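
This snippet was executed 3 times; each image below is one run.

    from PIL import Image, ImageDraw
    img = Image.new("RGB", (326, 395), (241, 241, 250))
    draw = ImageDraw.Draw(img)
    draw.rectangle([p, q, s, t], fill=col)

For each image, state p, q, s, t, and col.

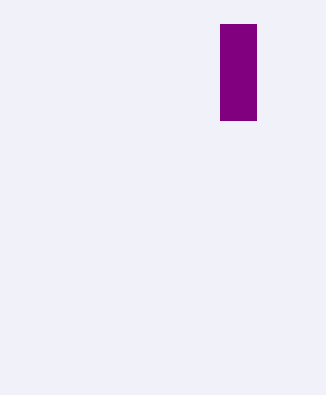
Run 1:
p = 220; q = 24; s = 256; t = 120; col = 'purple'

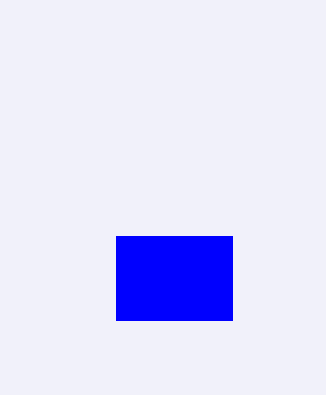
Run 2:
p = 116; q = 236; s = 232; t = 320; col = 'blue'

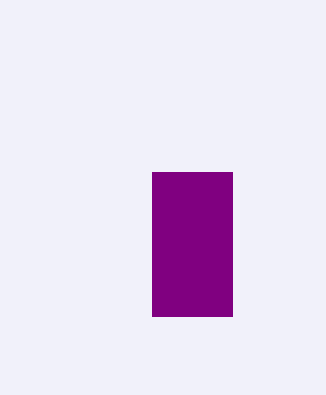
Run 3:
p = 152, q = 172, s = 232, t = 316, col = 'purple'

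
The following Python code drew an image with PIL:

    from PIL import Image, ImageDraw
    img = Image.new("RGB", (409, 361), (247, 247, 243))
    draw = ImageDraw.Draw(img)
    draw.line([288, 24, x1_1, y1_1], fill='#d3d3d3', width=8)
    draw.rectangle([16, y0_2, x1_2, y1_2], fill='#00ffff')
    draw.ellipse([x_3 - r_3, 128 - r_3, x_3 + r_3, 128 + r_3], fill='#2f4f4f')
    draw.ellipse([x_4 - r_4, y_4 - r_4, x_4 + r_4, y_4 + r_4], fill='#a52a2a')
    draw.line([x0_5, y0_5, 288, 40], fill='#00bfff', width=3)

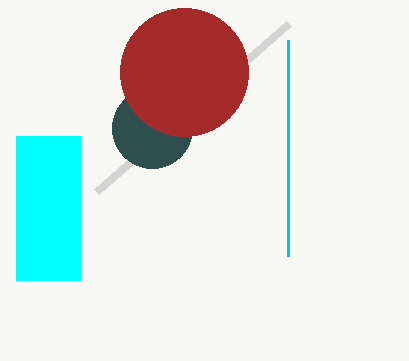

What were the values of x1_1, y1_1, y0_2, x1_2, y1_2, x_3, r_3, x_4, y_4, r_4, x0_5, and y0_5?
x1_1 = 96, y1_1 = 192, y0_2 = 136, x1_2 = 80, y1_2 = 280, x_3 = 152, r_3 = 40, x_4 = 184, y_4 = 72, r_4 = 64, x0_5 = 288, y0_5 = 256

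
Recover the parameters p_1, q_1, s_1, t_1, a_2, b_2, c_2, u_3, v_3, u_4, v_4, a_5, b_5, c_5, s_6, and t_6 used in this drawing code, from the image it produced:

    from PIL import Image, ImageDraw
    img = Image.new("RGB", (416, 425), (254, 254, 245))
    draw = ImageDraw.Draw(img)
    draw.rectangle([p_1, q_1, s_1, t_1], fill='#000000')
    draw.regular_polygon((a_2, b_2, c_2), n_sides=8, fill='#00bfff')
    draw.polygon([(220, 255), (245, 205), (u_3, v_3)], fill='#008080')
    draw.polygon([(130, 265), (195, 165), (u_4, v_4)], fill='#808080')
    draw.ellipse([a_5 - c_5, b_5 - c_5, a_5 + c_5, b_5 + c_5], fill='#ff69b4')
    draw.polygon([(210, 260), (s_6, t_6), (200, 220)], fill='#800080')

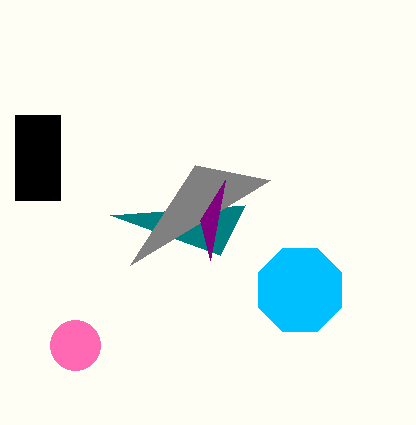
p_1 = 15, q_1 = 115, s_1 = 60, t_1 = 200, a_2 = 300, b_2 = 290, c_2 = 45, u_3 = 110, v_3 = 215, u_4 = 270, v_4 = 180, a_5 = 75, b_5 = 345, c_5 = 25, s_6 = 225, t_6 = 180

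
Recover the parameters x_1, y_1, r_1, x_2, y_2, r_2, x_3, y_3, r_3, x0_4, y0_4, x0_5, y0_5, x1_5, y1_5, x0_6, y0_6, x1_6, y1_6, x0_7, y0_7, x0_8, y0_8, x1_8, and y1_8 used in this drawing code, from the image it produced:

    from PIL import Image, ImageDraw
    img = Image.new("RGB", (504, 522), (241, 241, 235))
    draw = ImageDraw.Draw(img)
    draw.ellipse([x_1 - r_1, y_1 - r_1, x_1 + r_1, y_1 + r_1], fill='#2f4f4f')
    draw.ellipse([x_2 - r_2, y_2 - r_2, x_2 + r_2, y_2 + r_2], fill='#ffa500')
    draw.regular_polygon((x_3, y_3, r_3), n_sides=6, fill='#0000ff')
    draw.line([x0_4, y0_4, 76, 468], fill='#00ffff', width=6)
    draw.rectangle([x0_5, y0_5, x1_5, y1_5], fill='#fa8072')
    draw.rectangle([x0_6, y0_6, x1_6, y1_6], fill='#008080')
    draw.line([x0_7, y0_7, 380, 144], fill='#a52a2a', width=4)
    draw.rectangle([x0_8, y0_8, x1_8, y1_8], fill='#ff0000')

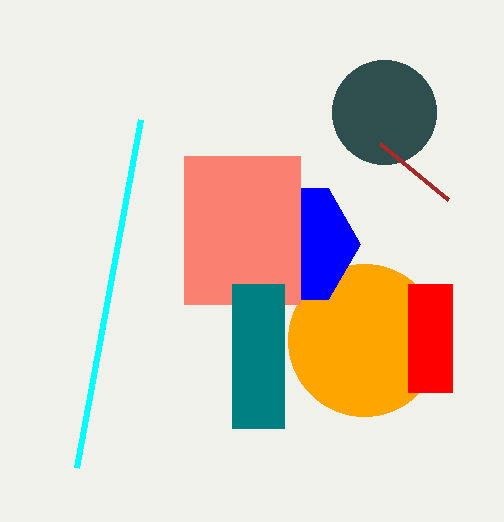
x_1 = 384; y_1 = 112; r_1 = 52; x_2 = 364; y_2 = 340; r_2 = 76; x_3 = 296; y_3 = 244; r_3 = 64; x0_4 = 140; y0_4 = 120; x0_5 = 184; y0_5 = 156; x1_5 = 300; y1_5 = 304; x0_6 = 232; y0_6 = 284; x1_6 = 284; y1_6 = 428; x0_7 = 448; y0_7 = 200; x0_8 = 408; y0_8 = 284; x1_8 = 452; y1_8 = 392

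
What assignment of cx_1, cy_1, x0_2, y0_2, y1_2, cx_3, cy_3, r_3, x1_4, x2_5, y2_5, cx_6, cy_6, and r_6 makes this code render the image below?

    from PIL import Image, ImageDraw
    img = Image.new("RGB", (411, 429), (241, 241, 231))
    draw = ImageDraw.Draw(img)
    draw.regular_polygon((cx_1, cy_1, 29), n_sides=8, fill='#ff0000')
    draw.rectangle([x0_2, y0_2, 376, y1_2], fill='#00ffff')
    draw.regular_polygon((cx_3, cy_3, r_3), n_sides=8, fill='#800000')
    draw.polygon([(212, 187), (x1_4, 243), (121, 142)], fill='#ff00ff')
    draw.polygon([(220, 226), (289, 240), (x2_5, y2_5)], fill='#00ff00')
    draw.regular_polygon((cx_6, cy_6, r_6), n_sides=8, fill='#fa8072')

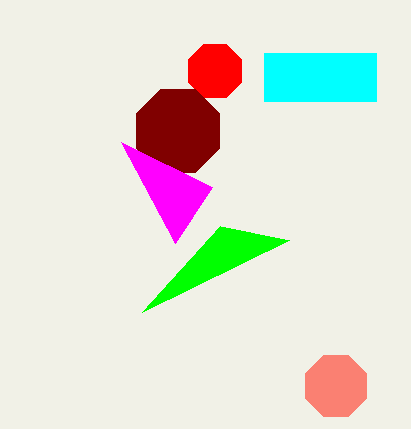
cx_1 = 215; cy_1 = 71; x0_2 = 264; y0_2 = 53; y1_2 = 101; cx_3 = 178; cy_3 = 131; r_3 = 45; x1_4 = 175; x2_5 = 142; y2_5 = 312; cx_6 = 336; cy_6 = 386; r_6 = 33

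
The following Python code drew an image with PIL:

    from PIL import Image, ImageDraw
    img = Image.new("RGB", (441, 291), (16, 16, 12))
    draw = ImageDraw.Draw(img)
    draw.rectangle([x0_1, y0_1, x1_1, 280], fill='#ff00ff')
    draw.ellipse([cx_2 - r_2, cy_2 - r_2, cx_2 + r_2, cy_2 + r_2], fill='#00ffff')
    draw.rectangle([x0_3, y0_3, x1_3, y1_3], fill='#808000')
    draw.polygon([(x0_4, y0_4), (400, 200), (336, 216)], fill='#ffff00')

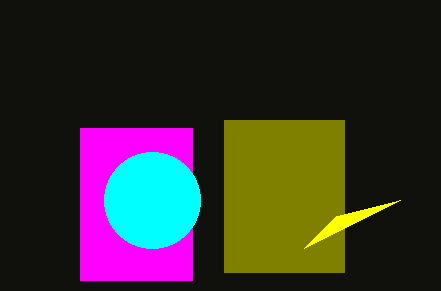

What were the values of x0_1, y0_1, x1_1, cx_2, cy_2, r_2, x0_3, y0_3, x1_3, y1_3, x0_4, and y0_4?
x0_1 = 80
y0_1 = 128
x1_1 = 192
cx_2 = 152
cy_2 = 200
r_2 = 48
x0_3 = 224
y0_3 = 120
x1_3 = 344
y1_3 = 272
x0_4 = 304
y0_4 = 248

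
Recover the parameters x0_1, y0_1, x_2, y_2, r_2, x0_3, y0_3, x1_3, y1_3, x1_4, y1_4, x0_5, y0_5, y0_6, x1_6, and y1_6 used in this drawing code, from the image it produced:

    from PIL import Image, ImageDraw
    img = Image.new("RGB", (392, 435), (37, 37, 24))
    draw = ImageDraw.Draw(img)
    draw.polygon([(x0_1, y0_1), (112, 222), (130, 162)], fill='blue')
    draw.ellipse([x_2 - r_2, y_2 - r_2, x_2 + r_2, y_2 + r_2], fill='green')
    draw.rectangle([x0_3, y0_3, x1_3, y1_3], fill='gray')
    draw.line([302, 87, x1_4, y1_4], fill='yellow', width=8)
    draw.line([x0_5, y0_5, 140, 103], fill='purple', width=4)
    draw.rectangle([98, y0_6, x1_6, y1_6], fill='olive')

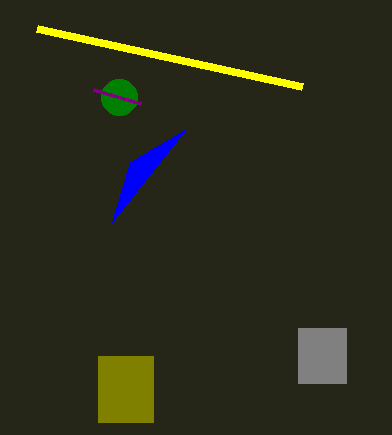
x0_1 = 186; y0_1 = 129; x_2 = 119; y_2 = 97; r_2 = 18; x0_3 = 298; y0_3 = 328; x1_3 = 346; y1_3 = 383; x1_4 = 37; y1_4 = 29; x0_5 = 93; y0_5 = 89; y0_6 = 356; x1_6 = 153; y1_6 = 422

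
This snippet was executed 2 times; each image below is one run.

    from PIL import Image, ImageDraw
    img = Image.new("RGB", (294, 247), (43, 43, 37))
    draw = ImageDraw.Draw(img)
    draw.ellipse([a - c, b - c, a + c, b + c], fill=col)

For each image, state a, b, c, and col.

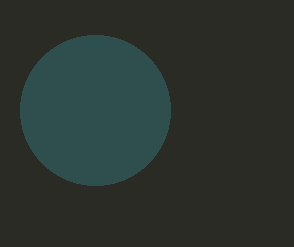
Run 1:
a = 95
b = 110
c = 75
col = 'darkslategray'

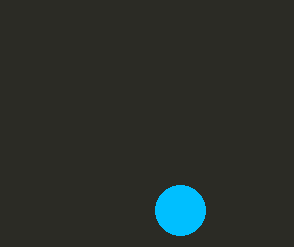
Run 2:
a = 180, b = 210, c = 25, col = 'deepskyblue'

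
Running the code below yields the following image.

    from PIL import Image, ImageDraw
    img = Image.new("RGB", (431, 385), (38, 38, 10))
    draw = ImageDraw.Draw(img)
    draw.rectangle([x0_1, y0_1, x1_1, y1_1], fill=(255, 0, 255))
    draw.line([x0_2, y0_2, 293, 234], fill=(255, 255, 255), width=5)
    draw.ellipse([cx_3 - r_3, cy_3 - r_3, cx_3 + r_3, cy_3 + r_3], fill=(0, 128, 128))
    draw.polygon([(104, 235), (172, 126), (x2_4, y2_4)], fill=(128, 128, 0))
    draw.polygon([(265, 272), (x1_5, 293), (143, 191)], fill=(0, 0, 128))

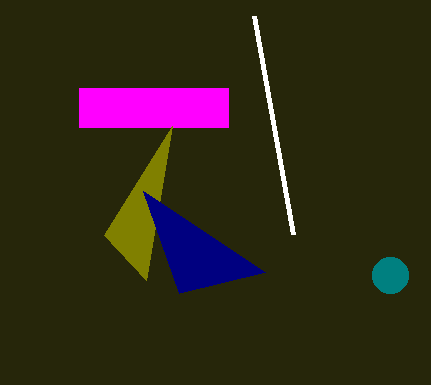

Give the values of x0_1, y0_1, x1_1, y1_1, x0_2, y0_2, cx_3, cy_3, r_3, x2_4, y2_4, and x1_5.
x0_1 = 79, y0_1 = 88, x1_1 = 228, y1_1 = 127, x0_2 = 254, y0_2 = 16, cx_3 = 390, cy_3 = 275, r_3 = 18, x2_4 = 146, y2_4 = 280, x1_5 = 179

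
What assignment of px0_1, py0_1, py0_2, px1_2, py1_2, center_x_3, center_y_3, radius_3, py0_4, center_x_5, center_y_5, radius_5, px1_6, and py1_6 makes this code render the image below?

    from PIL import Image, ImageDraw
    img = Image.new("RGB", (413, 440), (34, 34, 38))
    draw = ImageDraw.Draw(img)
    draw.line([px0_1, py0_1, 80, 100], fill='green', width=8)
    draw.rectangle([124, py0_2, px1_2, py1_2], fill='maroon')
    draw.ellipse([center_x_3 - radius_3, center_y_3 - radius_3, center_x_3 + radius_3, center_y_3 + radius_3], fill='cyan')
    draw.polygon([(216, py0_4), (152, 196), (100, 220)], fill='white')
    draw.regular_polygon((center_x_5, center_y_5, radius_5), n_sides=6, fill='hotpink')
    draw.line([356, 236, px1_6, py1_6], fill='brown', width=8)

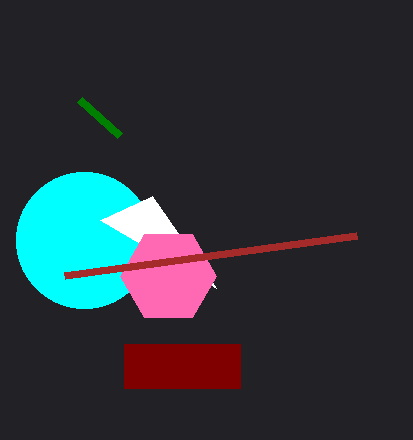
px0_1 = 120
py0_1 = 136
py0_2 = 344
px1_2 = 240
py1_2 = 388
center_x_3 = 84
center_y_3 = 240
radius_3 = 68
py0_4 = 288
center_x_5 = 168
center_y_5 = 276
radius_5 = 48
px1_6 = 64
py1_6 = 276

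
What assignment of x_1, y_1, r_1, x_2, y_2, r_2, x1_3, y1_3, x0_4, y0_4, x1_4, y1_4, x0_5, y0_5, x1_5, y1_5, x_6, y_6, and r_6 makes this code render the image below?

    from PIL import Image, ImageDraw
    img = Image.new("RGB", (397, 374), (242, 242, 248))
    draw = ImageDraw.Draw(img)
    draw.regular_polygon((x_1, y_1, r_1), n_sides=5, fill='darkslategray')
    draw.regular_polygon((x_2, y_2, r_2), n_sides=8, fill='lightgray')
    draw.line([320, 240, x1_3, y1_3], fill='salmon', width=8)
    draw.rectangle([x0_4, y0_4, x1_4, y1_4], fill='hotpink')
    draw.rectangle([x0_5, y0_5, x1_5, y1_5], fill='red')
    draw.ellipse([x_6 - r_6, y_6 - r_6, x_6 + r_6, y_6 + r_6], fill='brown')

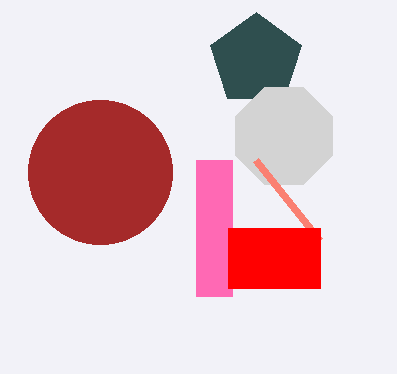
x_1 = 256, y_1 = 60, r_1 = 48, x_2 = 284, y_2 = 136, r_2 = 52, x1_3 = 256, y1_3 = 160, x0_4 = 196, y0_4 = 160, x1_4 = 232, y1_4 = 296, x0_5 = 228, y0_5 = 228, x1_5 = 320, y1_5 = 288, x_6 = 100, y_6 = 172, r_6 = 72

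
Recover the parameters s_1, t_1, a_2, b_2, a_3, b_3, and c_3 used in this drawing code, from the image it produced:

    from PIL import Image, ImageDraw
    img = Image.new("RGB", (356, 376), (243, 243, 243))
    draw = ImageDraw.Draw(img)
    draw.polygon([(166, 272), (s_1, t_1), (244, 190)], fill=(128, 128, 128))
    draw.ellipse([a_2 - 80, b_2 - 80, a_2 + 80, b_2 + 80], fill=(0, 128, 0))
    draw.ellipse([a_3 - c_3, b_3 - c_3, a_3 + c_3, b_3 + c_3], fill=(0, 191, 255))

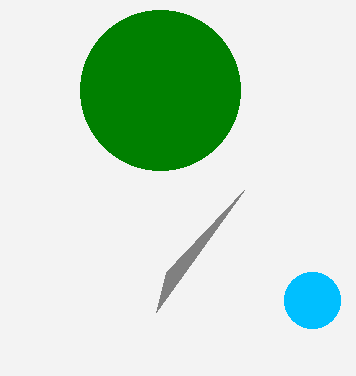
s_1 = 156, t_1 = 312, a_2 = 160, b_2 = 90, a_3 = 312, b_3 = 300, c_3 = 28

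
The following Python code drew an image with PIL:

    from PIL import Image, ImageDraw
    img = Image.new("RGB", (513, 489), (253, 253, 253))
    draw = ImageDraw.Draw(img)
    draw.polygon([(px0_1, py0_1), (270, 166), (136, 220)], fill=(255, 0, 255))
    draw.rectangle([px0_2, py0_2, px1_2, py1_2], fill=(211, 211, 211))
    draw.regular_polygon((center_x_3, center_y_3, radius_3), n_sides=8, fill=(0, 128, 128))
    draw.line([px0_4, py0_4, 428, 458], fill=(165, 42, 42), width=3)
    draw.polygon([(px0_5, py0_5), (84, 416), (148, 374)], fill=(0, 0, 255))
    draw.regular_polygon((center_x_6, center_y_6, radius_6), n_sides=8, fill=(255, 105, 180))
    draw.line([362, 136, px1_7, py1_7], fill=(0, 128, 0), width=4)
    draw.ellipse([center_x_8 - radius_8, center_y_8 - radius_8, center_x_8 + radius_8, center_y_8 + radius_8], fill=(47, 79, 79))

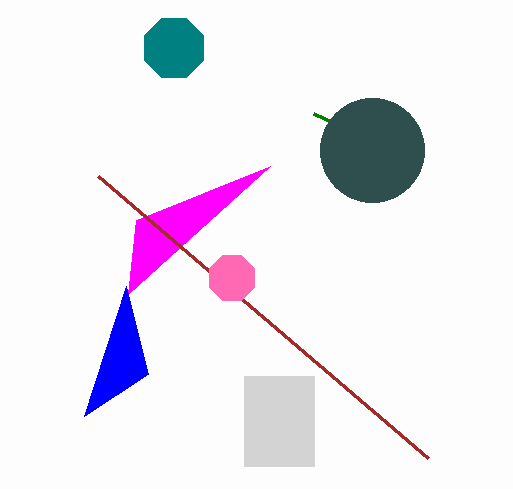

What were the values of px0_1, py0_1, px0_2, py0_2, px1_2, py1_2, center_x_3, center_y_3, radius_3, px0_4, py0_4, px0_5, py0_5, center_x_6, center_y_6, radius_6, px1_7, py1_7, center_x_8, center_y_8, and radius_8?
px0_1 = 128, py0_1 = 294, px0_2 = 244, py0_2 = 376, px1_2 = 314, py1_2 = 466, center_x_3 = 174, center_y_3 = 48, radius_3 = 32, px0_4 = 98, py0_4 = 176, px0_5 = 126, py0_5 = 286, center_x_6 = 232, center_y_6 = 278, radius_6 = 24, px1_7 = 314, py1_7 = 114, center_x_8 = 372, center_y_8 = 150, radius_8 = 52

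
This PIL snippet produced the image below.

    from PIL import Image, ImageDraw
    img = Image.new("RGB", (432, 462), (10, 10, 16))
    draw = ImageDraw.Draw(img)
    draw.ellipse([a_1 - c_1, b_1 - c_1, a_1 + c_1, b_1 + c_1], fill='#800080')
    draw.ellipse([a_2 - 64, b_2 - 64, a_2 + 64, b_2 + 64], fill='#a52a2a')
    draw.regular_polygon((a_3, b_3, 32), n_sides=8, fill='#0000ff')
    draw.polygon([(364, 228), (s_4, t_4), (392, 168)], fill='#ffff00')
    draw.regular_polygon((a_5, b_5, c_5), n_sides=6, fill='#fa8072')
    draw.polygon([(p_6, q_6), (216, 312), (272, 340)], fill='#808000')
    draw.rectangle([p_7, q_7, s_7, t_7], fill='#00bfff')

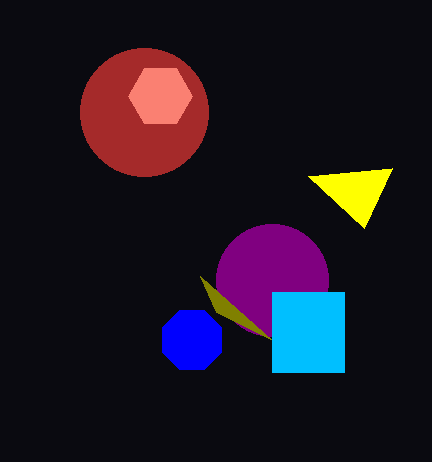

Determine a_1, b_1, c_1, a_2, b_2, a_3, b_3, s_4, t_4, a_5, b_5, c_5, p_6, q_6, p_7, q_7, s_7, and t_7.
a_1 = 272, b_1 = 280, c_1 = 56, a_2 = 144, b_2 = 112, a_3 = 192, b_3 = 340, s_4 = 308, t_4 = 176, a_5 = 160, b_5 = 96, c_5 = 32, p_6 = 200, q_6 = 276, p_7 = 272, q_7 = 292, s_7 = 344, t_7 = 372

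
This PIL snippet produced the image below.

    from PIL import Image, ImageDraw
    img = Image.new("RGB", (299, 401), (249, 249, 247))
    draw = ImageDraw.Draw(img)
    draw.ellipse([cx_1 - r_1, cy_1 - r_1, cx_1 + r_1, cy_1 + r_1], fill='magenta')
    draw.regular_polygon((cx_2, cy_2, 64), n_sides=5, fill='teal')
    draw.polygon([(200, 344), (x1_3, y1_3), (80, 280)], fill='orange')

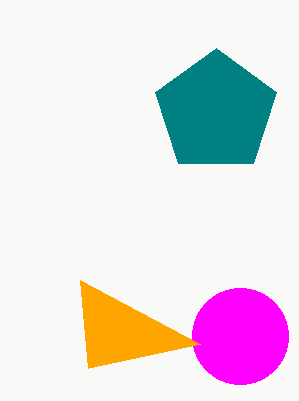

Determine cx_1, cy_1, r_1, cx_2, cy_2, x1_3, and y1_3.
cx_1 = 240
cy_1 = 336
r_1 = 48
cx_2 = 216
cy_2 = 112
x1_3 = 88
y1_3 = 368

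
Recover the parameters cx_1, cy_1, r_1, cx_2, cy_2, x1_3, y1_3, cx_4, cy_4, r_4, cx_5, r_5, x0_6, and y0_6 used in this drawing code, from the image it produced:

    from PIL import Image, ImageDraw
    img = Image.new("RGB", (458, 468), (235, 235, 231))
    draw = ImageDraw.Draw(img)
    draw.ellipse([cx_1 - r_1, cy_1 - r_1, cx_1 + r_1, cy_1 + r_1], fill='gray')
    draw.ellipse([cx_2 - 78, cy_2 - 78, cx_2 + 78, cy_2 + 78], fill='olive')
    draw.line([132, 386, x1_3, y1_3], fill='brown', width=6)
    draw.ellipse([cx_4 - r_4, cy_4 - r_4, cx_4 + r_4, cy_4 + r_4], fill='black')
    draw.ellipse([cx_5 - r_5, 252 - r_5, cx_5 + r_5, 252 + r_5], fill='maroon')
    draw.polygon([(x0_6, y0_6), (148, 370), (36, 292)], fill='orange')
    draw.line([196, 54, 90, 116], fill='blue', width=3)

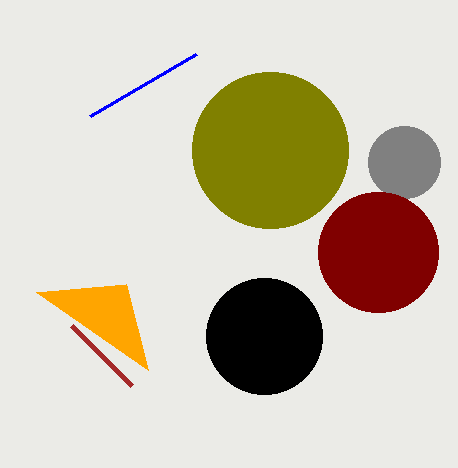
cx_1 = 404; cy_1 = 162; r_1 = 36; cx_2 = 270; cy_2 = 150; x1_3 = 72; y1_3 = 326; cx_4 = 264; cy_4 = 336; r_4 = 58; cx_5 = 378; r_5 = 60; x0_6 = 126; y0_6 = 284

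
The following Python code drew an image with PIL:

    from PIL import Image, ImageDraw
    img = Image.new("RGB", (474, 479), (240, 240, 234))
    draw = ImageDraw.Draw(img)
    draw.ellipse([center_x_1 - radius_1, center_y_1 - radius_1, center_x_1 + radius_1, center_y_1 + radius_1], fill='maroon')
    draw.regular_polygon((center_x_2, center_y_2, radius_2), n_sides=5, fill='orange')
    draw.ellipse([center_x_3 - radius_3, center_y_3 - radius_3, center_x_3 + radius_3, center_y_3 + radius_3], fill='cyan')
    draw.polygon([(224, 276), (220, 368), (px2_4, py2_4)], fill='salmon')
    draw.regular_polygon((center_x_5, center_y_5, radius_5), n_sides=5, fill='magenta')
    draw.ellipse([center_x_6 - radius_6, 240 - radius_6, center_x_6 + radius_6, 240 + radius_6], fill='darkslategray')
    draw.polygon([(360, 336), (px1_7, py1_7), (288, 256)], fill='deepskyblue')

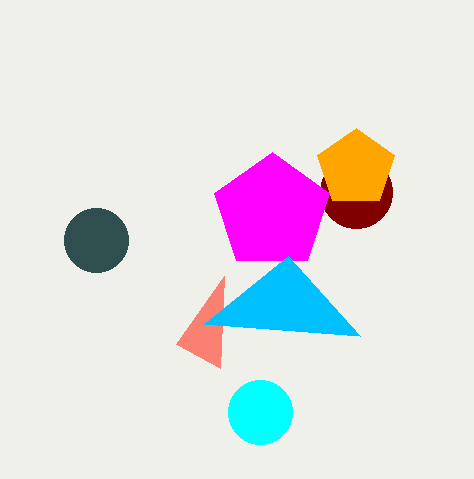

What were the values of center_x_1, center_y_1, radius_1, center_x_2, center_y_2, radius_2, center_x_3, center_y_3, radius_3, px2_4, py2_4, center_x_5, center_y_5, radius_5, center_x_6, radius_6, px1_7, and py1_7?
center_x_1 = 356
center_y_1 = 192
radius_1 = 36
center_x_2 = 356
center_y_2 = 168
radius_2 = 40
center_x_3 = 260
center_y_3 = 412
radius_3 = 32
px2_4 = 176
py2_4 = 344
center_x_5 = 272
center_y_5 = 212
radius_5 = 60
center_x_6 = 96
radius_6 = 32
px1_7 = 204
py1_7 = 324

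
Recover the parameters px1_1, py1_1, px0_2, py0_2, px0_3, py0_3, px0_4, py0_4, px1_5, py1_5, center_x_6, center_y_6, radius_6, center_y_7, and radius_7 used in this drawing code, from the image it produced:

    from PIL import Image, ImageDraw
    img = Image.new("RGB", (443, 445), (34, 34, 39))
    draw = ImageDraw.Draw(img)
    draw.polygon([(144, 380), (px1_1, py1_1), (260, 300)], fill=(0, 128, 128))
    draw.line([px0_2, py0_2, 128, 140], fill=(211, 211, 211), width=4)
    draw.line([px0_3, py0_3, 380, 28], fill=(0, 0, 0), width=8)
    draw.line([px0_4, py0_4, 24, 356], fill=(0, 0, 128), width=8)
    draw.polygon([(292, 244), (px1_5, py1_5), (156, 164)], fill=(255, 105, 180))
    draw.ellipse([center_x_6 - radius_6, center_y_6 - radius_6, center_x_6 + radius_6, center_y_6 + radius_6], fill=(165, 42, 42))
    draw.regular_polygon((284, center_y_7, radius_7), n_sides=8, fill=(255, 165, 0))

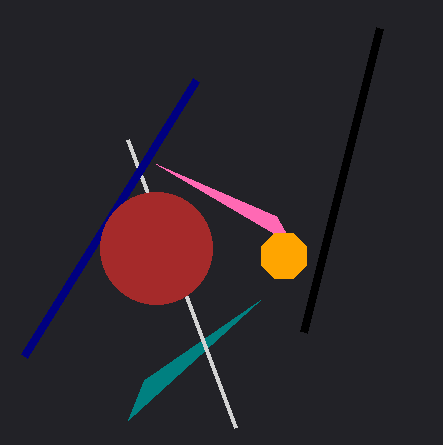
px1_1 = 128
py1_1 = 420
px0_2 = 236
py0_2 = 428
px0_3 = 304
py0_3 = 332
px0_4 = 196
py0_4 = 80
px1_5 = 276
py1_5 = 216
center_x_6 = 156
center_y_6 = 248
radius_6 = 56
center_y_7 = 256
radius_7 = 24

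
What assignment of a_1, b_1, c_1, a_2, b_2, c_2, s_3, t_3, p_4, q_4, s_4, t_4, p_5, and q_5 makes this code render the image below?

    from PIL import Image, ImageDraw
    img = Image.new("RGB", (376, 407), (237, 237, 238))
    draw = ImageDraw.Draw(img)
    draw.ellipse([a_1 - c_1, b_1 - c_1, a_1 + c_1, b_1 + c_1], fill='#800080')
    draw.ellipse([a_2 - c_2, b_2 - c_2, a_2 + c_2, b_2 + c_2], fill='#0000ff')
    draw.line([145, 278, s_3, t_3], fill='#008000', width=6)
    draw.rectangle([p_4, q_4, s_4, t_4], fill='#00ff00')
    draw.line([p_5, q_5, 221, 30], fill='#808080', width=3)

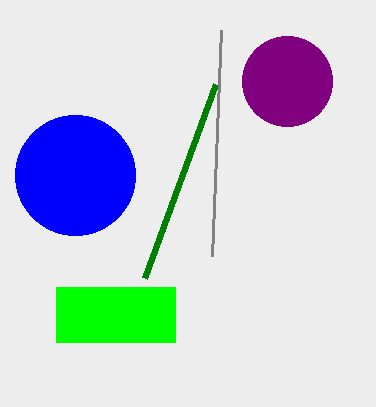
a_1 = 287, b_1 = 81, c_1 = 45, a_2 = 75, b_2 = 175, c_2 = 60, s_3 = 216, t_3 = 84, p_4 = 56, q_4 = 287, s_4 = 175, t_4 = 342, p_5 = 212, q_5 = 256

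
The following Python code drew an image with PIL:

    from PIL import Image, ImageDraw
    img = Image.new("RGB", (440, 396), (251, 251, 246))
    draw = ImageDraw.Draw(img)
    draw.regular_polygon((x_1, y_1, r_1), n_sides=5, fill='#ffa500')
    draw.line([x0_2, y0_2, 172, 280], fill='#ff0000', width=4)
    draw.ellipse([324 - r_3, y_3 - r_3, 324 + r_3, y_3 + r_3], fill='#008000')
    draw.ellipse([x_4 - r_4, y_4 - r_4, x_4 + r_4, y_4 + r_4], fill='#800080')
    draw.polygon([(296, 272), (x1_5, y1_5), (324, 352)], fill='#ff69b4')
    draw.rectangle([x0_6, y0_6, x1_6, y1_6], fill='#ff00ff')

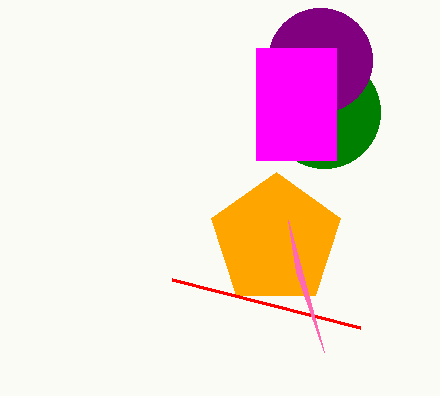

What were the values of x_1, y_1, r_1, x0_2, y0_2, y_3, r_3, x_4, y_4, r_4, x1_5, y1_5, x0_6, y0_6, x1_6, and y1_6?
x_1 = 276, y_1 = 240, r_1 = 68, x0_2 = 360, y0_2 = 328, y_3 = 112, r_3 = 56, x_4 = 320, y_4 = 60, r_4 = 52, x1_5 = 288, y1_5 = 220, x0_6 = 256, y0_6 = 48, x1_6 = 336, y1_6 = 160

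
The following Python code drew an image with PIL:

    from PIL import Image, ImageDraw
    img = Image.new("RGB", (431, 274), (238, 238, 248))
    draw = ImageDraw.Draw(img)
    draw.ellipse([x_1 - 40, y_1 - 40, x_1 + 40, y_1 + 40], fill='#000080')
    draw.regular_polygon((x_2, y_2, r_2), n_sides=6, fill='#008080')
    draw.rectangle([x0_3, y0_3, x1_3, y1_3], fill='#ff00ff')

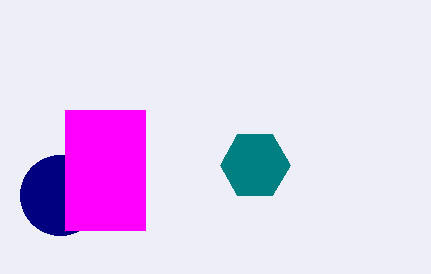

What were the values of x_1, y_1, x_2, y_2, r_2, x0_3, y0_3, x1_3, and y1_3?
x_1 = 60; y_1 = 195; x_2 = 255; y_2 = 165; r_2 = 35; x0_3 = 65; y0_3 = 110; x1_3 = 145; y1_3 = 230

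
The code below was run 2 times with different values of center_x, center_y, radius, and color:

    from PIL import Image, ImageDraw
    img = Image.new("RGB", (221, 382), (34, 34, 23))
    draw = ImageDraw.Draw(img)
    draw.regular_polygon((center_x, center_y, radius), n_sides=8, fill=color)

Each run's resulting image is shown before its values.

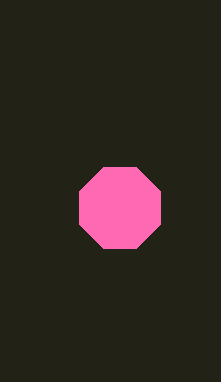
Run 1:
center_x = 120; center_y = 208; radius = 44; color = 'hotpink'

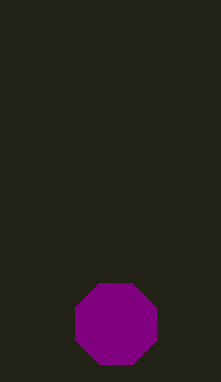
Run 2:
center_x = 116, center_y = 324, radius = 44, color = 'purple'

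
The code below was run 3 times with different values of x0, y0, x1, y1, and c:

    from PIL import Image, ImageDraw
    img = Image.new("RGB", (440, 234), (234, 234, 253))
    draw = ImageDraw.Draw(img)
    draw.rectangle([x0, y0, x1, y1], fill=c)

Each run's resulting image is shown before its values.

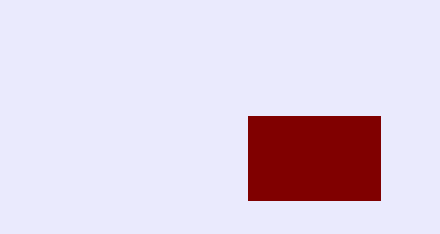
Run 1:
x0 = 248; y0 = 116; x1 = 380; y1 = 200; c = 'maroon'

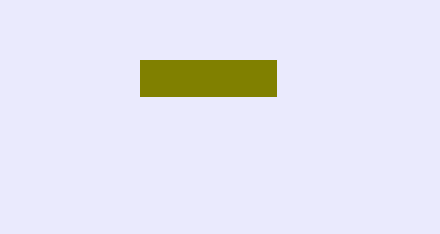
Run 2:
x0 = 140
y0 = 60
x1 = 276
y1 = 96
c = 'olive'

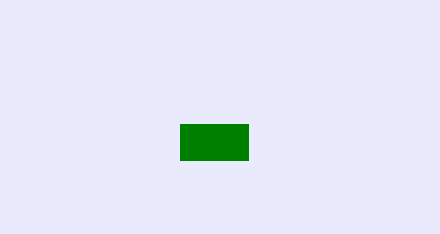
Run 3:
x0 = 180, y0 = 124, x1 = 248, y1 = 160, c = 'green'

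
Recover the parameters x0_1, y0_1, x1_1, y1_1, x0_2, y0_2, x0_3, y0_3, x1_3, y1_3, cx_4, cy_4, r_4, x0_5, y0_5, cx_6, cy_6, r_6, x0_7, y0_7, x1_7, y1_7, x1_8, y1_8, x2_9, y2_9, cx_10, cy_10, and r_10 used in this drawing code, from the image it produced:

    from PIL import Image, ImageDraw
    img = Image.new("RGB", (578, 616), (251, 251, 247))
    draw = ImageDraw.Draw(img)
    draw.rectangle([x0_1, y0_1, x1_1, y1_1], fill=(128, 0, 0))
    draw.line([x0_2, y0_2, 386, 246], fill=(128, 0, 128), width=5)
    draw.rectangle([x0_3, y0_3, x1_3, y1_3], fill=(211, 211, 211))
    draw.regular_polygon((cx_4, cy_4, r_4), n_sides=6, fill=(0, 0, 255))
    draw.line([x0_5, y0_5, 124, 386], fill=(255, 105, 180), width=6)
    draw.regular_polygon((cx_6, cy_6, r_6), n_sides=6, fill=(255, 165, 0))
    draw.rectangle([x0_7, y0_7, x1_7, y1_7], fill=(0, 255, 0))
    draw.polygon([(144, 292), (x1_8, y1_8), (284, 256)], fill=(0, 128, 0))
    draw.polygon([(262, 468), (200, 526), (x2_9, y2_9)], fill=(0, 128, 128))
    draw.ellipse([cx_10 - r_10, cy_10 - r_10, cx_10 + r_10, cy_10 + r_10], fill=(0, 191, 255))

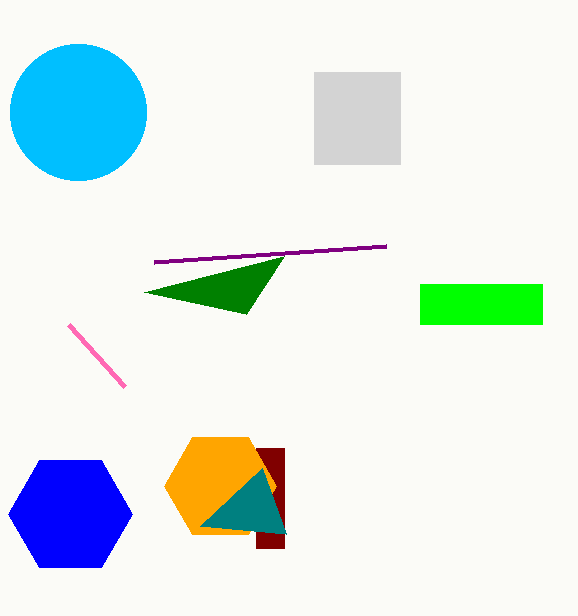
x0_1 = 256, y0_1 = 448, x1_1 = 284, y1_1 = 548, x0_2 = 154, y0_2 = 262, x0_3 = 314, y0_3 = 72, x1_3 = 400, y1_3 = 164, cx_4 = 70, cy_4 = 514, r_4 = 62, x0_5 = 68, y0_5 = 324, cx_6 = 220, cy_6 = 486, r_6 = 56, x0_7 = 420, y0_7 = 284, x1_7 = 542, y1_7 = 324, x1_8 = 246, y1_8 = 314, x2_9 = 286, y2_9 = 534, cx_10 = 78, cy_10 = 112, r_10 = 68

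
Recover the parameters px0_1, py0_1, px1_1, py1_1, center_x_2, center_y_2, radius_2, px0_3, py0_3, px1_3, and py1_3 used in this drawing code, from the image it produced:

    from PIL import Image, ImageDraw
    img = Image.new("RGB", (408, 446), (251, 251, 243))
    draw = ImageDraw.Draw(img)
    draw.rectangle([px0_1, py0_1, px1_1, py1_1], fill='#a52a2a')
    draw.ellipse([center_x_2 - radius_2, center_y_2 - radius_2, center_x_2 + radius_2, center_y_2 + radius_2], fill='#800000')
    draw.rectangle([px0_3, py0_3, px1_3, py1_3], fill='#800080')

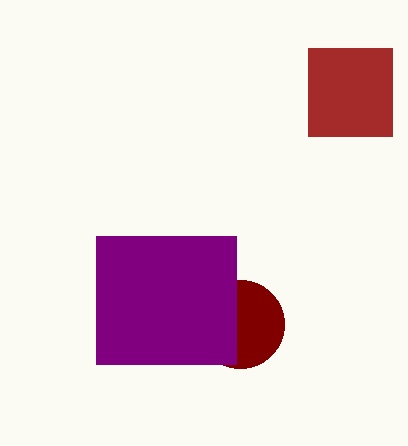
px0_1 = 308
py0_1 = 48
px1_1 = 392
py1_1 = 136
center_x_2 = 240
center_y_2 = 324
radius_2 = 44
px0_3 = 96
py0_3 = 236
px1_3 = 236
py1_3 = 364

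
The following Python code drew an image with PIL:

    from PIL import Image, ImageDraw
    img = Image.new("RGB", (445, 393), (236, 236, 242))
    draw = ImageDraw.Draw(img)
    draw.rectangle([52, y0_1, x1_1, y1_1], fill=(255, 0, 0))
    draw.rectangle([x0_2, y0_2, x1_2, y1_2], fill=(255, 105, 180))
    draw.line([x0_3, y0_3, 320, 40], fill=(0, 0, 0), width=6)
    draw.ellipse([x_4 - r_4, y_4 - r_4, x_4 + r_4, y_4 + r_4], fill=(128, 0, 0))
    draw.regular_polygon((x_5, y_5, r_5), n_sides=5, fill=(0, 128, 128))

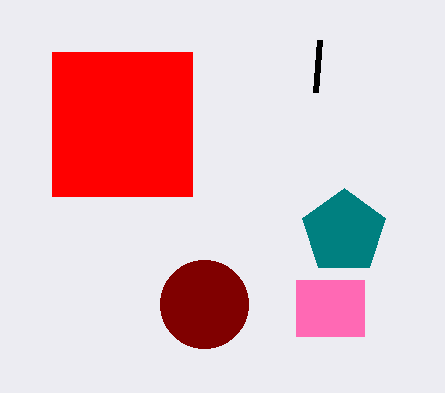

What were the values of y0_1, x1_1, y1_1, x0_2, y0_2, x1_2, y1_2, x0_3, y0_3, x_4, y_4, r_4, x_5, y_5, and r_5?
y0_1 = 52; x1_1 = 192; y1_1 = 196; x0_2 = 296; y0_2 = 280; x1_2 = 364; y1_2 = 336; x0_3 = 316; y0_3 = 92; x_4 = 204; y_4 = 304; r_4 = 44; x_5 = 344; y_5 = 232; r_5 = 44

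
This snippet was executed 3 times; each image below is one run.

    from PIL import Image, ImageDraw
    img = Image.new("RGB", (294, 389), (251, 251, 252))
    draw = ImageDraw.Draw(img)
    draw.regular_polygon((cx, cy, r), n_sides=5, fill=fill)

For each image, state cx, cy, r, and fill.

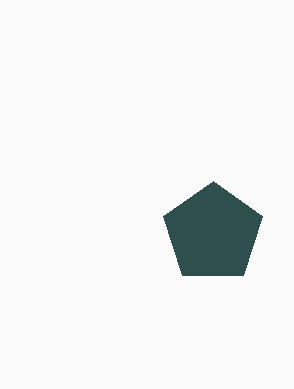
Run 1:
cx = 213; cy = 233; r = 52; fill = 'darkslategray'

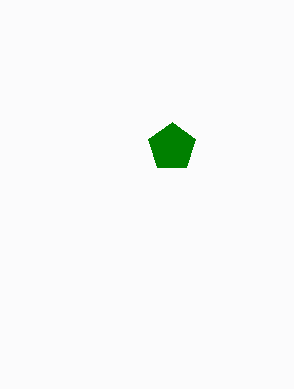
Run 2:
cx = 172, cy = 147, r = 25, fill = 'green'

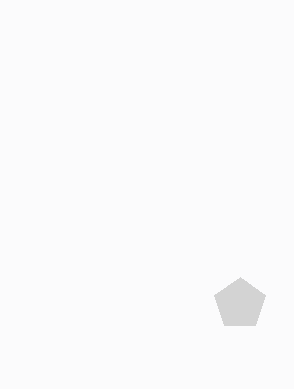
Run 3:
cx = 240
cy = 304
r = 27
fill = 'lightgray'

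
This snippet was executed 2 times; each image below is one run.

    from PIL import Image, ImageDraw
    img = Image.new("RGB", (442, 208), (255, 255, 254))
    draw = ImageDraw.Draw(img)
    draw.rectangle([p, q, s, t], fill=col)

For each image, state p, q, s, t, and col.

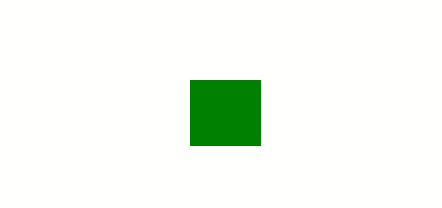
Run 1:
p = 190; q = 80; s = 260; t = 145; col = 'green'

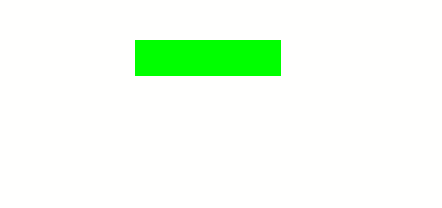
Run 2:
p = 135
q = 40
s = 280
t = 75
col = 'lime'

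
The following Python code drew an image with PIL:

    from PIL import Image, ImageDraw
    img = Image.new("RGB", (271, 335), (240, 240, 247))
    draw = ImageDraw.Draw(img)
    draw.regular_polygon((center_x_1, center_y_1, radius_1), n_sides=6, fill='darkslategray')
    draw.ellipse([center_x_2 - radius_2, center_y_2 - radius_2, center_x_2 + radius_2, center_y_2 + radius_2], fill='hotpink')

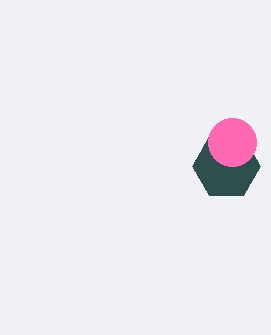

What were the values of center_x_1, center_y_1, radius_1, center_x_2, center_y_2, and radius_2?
center_x_1 = 226; center_y_1 = 166; radius_1 = 34; center_x_2 = 232; center_y_2 = 142; radius_2 = 24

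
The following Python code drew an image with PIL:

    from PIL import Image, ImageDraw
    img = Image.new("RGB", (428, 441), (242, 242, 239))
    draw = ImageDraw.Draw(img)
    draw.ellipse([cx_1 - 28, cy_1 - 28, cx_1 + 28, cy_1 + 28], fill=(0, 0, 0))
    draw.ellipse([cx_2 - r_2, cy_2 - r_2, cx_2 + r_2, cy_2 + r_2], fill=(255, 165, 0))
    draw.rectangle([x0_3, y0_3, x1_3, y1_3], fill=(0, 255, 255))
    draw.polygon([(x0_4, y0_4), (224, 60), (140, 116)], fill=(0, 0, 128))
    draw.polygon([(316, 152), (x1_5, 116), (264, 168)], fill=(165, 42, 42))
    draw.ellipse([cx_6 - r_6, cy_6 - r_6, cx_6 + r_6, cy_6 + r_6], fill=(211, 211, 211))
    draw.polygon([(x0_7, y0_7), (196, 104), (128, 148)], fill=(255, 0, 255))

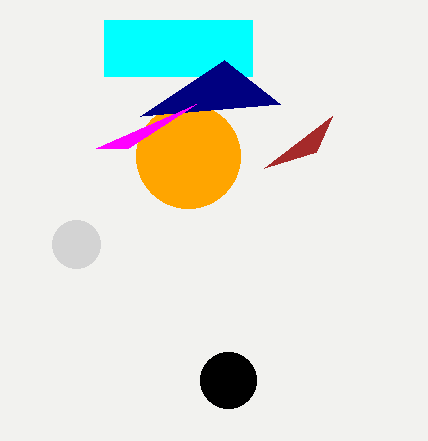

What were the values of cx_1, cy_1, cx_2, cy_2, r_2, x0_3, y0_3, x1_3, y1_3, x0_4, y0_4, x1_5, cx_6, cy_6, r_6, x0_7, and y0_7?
cx_1 = 228, cy_1 = 380, cx_2 = 188, cy_2 = 156, r_2 = 52, x0_3 = 104, y0_3 = 20, x1_3 = 252, y1_3 = 76, x0_4 = 280, y0_4 = 104, x1_5 = 332, cx_6 = 76, cy_6 = 244, r_6 = 24, x0_7 = 96, y0_7 = 148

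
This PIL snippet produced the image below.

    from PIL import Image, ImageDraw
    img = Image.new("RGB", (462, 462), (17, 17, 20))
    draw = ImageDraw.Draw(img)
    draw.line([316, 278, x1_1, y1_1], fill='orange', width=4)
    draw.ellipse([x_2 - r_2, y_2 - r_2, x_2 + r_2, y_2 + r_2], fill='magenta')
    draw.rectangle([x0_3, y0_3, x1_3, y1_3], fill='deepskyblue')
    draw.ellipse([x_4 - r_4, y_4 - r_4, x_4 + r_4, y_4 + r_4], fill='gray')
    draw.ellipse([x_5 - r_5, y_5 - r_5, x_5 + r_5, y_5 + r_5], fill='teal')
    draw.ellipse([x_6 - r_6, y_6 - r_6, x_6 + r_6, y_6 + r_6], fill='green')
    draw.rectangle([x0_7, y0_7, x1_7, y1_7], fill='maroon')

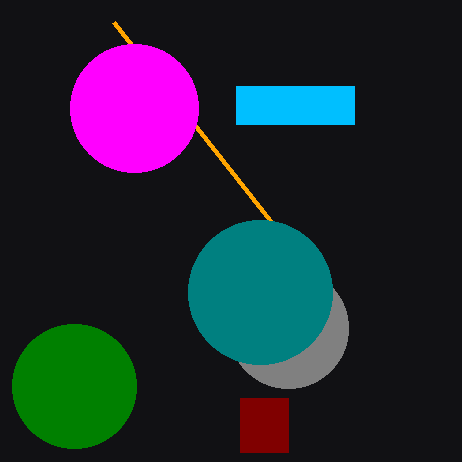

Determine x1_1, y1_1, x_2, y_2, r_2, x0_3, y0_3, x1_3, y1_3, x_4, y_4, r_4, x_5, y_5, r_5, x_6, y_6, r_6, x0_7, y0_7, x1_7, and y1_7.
x1_1 = 114; y1_1 = 22; x_2 = 134; y_2 = 108; r_2 = 64; x0_3 = 236; y0_3 = 86; x1_3 = 354; y1_3 = 124; x_4 = 288; y_4 = 328; r_4 = 60; x_5 = 260; y_5 = 292; r_5 = 72; x_6 = 74; y_6 = 386; r_6 = 62; x0_7 = 240; y0_7 = 398; x1_7 = 288; y1_7 = 452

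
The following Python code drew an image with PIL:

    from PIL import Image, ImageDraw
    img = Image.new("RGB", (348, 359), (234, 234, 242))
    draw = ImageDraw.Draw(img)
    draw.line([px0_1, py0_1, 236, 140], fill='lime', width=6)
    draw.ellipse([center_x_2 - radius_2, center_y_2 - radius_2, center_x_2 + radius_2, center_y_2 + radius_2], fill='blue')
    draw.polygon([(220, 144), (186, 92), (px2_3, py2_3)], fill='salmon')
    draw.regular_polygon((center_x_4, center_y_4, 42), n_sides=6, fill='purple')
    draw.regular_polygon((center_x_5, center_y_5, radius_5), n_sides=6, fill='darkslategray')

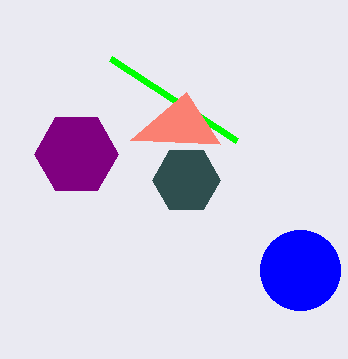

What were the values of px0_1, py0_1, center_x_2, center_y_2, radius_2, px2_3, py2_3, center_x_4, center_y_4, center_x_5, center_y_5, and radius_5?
px0_1 = 110; py0_1 = 58; center_x_2 = 300; center_y_2 = 270; radius_2 = 40; px2_3 = 130; py2_3 = 140; center_x_4 = 76; center_y_4 = 154; center_x_5 = 186; center_y_5 = 180; radius_5 = 34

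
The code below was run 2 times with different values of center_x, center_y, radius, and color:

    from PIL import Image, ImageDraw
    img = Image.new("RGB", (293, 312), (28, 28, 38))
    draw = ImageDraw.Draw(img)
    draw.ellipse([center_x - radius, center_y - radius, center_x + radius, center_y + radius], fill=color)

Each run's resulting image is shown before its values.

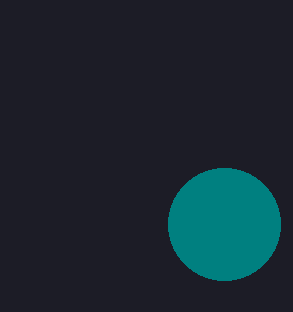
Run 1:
center_x = 224, center_y = 224, radius = 56, color = 'teal'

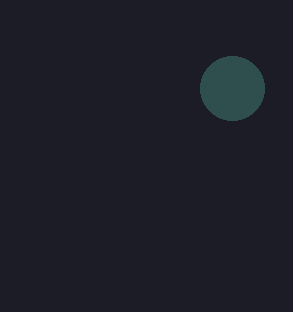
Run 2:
center_x = 232
center_y = 88
radius = 32
color = 'darkslategray'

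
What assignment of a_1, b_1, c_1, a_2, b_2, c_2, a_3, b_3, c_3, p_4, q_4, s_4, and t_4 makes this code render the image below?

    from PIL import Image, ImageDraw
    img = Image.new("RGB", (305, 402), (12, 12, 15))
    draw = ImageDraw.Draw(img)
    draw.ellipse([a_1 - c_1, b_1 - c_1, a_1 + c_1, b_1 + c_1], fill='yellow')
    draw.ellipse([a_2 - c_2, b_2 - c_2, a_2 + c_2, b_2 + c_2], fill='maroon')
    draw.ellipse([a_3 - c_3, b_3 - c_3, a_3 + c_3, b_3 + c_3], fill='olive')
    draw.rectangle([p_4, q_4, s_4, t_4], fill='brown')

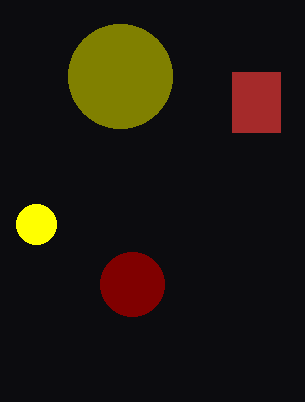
a_1 = 36; b_1 = 224; c_1 = 20; a_2 = 132; b_2 = 284; c_2 = 32; a_3 = 120; b_3 = 76; c_3 = 52; p_4 = 232; q_4 = 72; s_4 = 280; t_4 = 132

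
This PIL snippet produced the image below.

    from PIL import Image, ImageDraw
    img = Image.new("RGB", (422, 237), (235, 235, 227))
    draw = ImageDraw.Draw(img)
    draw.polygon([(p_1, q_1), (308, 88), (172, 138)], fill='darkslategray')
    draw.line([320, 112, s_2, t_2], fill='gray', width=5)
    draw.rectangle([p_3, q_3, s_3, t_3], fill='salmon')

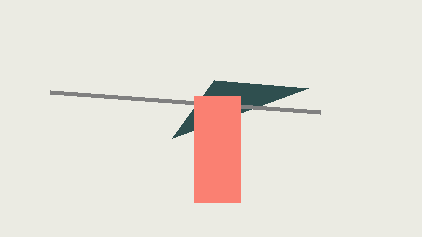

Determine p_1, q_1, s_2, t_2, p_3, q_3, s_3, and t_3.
p_1 = 214, q_1 = 80, s_2 = 50, t_2 = 92, p_3 = 194, q_3 = 96, s_3 = 240, t_3 = 202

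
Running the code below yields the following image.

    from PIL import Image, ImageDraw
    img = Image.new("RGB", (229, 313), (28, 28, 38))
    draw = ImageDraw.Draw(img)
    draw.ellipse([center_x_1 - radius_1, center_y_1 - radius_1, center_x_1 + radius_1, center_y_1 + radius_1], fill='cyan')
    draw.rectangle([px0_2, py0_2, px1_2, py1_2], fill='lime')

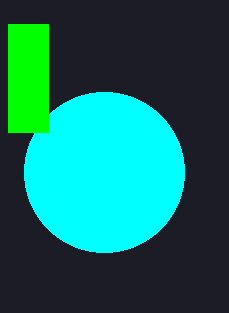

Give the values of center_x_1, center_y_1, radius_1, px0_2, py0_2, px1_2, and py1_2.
center_x_1 = 104, center_y_1 = 172, radius_1 = 80, px0_2 = 8, py0_2 = 24, px1_2 = 48, py1_2 = 132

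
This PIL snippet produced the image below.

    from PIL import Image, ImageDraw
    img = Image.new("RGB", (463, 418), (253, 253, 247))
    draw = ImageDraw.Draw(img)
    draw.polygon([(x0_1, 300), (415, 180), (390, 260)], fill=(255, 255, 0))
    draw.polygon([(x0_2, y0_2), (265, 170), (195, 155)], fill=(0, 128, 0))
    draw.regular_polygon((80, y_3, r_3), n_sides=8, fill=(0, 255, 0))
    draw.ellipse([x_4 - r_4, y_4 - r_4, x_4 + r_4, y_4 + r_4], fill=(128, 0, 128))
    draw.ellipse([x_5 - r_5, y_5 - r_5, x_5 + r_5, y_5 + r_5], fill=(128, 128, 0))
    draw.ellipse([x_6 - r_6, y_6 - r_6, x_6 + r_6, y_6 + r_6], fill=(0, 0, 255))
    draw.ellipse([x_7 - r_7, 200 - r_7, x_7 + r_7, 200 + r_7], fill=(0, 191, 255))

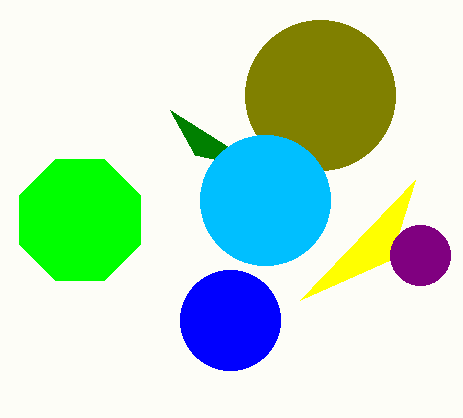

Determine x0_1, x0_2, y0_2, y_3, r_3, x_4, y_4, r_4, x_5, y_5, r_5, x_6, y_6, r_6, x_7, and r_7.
x0_1 = 300; x0_2 = 170; y0_2 = 110; y_3 = 220; r_3 = 65; x_4 = 420; y_4 = 255; r_4 = 30; x_5 = 320; y_5 = 95; r_5 = 75; x_6 = 230; y_6 = 320; r_6 = 50; x_7 = 265; r_7 = 65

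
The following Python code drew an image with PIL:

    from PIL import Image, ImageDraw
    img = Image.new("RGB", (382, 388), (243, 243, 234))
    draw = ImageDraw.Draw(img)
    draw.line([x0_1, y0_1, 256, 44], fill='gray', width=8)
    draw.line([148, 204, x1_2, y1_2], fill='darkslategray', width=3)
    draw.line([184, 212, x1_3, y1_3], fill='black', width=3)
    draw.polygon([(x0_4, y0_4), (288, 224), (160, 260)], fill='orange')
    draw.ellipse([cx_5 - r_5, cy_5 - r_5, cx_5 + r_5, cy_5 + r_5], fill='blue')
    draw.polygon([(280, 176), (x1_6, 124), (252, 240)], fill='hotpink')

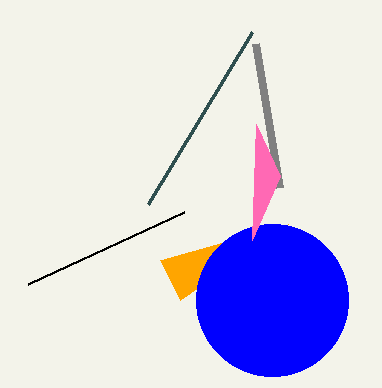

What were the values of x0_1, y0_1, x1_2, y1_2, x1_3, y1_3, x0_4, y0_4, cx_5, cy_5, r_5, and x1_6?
x0_1 = 280, y0_1 = 188, x1_2 = 252, y1_2 = 32, x1_3 = 28, y1_3 = 284, x0_4 = 180, y0_4 = 300, cx_5 = 272, cy_5 = 300, r_5 = 76, x1_6 = 256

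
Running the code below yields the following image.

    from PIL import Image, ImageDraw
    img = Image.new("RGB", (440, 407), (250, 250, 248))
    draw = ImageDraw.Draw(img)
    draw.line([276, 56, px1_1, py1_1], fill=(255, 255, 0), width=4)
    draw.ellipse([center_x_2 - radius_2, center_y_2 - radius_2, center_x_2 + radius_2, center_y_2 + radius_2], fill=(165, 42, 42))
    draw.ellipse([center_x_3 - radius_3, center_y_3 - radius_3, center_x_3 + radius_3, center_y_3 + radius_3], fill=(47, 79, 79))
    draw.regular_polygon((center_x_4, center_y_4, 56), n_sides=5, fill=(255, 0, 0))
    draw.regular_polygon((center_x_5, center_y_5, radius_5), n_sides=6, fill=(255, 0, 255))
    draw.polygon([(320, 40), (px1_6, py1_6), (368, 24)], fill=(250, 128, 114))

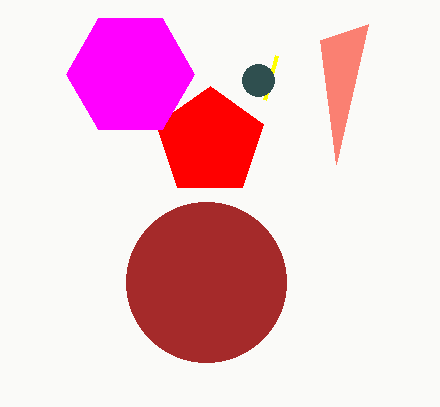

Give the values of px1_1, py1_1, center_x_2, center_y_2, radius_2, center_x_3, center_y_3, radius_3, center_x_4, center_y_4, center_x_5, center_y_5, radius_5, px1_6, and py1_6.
px1_1 = 264; py1_1 = 100; center_x_2 = 206; center_y_2 = 282; radius_2 = 80; center_x_3 = 258; center_y_3 = 80; radius_3 = 16; center_x_4 = 210; center_y_4 = 142; center_x_5 = 130; center_y_5 = 74; radius_5 = 64; px1_6 = 336; py1_6 = 164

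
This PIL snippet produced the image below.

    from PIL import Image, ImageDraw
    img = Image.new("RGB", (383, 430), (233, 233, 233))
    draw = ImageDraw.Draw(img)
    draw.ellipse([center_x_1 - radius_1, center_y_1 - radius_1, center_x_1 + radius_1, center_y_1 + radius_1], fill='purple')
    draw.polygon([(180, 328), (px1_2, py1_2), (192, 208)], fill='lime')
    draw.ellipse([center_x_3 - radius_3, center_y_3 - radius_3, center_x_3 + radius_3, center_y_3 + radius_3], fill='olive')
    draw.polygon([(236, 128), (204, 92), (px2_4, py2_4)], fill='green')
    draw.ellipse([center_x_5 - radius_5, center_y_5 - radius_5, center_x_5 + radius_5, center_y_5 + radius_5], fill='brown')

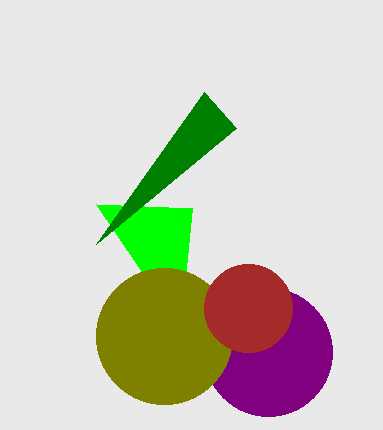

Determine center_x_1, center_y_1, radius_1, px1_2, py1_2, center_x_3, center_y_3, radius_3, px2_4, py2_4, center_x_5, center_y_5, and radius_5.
center_x_1 = 268, center_y_1 = 352, radius_1 = 64, px1_2 = 96, py1_2 = 204, center_x_3 = 164, center_y_3 = 336, radius_3 = 68, px2_4 = 96, py2_4 = 244, center_x_5 = 248, center_y_5 = 308, radius_5 = 44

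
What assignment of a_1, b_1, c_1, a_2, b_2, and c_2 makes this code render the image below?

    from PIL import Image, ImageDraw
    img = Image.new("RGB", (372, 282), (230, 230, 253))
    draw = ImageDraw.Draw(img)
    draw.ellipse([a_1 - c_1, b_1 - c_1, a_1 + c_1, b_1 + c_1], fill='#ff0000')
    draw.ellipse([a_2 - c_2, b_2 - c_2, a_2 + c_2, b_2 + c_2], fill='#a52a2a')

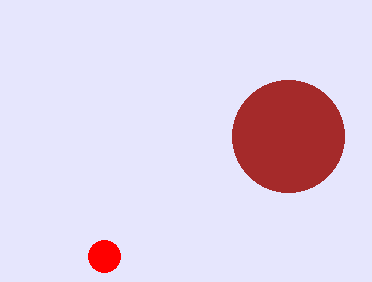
a_1 = 104; b_1 = 256; c_1 = 16; a_2 = 288; b_2 = 136; c_2 = 56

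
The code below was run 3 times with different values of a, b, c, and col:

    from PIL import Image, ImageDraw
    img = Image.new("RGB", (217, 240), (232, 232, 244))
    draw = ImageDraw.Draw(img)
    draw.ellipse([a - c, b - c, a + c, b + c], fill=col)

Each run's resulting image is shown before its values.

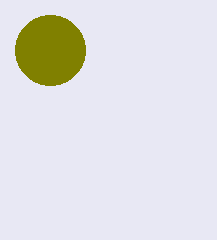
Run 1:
a = 50, b = 50, c = 35, col = 'olive'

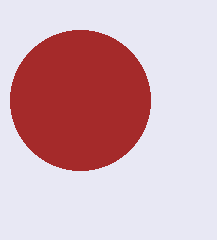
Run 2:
a = 80; b = 100; c = 70; col = 'brown'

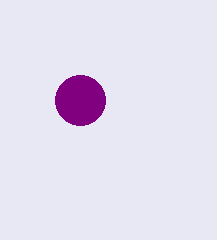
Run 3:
a = 80, b = 100, c = 25, col = 'purple'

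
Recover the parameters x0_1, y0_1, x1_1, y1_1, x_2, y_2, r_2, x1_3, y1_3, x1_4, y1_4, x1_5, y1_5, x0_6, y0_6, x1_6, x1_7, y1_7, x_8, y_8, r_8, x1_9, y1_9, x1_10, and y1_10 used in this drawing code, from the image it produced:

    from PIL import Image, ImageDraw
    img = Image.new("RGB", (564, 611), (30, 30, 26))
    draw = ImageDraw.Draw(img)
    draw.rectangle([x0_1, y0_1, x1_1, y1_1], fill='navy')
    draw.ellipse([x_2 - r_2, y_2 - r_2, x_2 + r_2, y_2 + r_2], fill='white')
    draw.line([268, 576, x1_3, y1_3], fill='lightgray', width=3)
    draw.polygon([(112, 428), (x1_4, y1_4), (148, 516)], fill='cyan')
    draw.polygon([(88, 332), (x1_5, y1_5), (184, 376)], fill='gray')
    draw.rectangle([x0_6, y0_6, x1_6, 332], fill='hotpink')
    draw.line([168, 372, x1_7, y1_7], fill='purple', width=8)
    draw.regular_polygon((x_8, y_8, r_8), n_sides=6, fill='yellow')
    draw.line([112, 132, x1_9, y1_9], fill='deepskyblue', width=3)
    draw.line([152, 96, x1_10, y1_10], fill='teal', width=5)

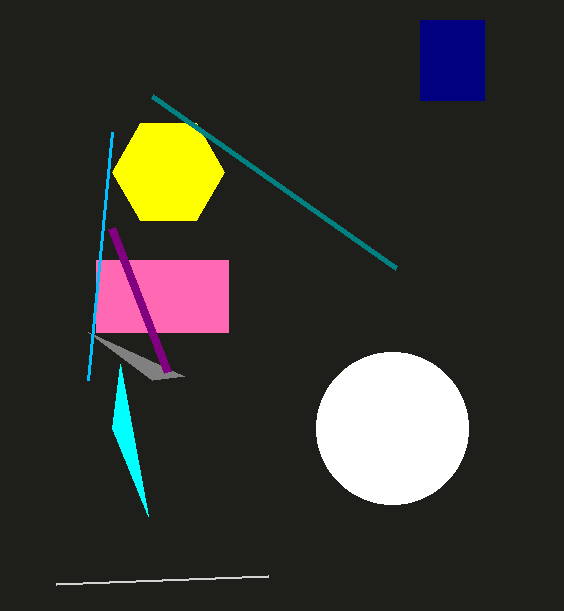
x0_1 = 420
y0_1 = 20
x1_1 = 484
y1_1 = 100
x_2 = 392
y_2 = 428
r_2 = 76
x1_3 = 56
y1_3 = 584
x1_4 = 120
y1_4 = 364
x1_5 = 152
y1_5 = 380
x0_6 = 96
y0_6 = 260
x1_6 = 228
x1_7 = 112
y1_7 = 228
x_8 = 168
y_8 = 172
r_8 = 56
x1_9 = 88
y1_9 = 380
x1_10 = 396
y1_10 = 268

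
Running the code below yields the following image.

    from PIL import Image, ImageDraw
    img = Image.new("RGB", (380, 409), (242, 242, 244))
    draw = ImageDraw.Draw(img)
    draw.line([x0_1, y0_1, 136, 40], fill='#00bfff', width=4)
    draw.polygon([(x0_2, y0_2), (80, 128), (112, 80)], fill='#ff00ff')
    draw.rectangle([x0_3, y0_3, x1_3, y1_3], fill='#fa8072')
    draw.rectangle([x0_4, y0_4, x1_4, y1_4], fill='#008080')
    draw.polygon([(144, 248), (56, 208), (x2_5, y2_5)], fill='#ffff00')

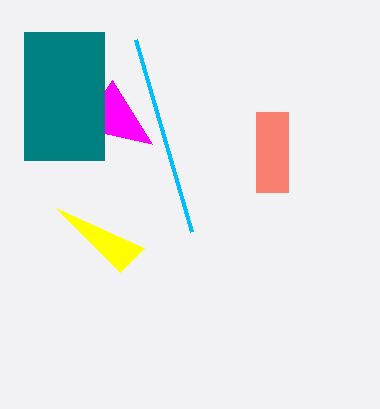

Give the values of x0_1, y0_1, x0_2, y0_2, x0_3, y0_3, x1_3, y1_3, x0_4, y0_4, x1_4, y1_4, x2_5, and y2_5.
x0_1 = 192
y0_1 = 232
x0_2 = 152
y0_2 = 144
x0_3 = 256
y0_3 = 112
x1_3 = 288
y1_3 = 192
x0_4 = 24
y0_4 = 32
x1_4 = 104
y1_4 = 160
x2_5 = 120
y2_5 = 272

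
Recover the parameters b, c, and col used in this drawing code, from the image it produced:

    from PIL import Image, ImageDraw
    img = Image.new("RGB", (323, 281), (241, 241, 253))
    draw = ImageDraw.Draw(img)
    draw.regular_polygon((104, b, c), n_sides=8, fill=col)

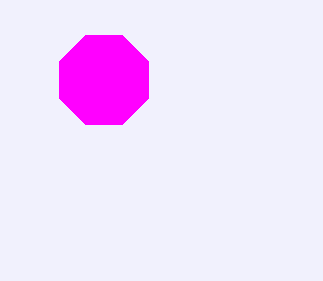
b = 80; c = 48; col = 'magenta'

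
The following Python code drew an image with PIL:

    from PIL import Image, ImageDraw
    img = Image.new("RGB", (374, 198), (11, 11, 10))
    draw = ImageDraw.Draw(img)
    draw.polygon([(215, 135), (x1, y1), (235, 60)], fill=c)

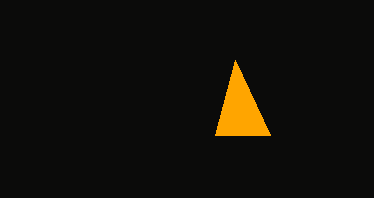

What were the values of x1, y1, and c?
x1 = 270, y1 = 135, c = 'orange'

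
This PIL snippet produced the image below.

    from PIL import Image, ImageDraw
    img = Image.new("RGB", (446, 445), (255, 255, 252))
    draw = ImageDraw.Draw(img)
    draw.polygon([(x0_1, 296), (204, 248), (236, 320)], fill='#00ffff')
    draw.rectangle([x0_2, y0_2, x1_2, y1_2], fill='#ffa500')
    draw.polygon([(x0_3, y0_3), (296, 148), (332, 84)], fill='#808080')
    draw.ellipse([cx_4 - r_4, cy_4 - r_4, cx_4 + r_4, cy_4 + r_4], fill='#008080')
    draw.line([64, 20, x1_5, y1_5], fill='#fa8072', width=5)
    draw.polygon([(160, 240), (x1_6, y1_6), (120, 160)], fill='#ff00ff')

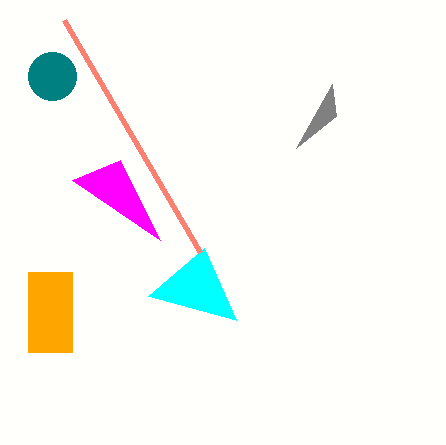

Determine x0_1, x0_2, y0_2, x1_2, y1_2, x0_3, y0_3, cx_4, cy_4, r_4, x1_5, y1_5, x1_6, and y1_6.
x0_1 = 148, x0_2 = 28, y0_2 = 272, x1_2 = 72, y1_2 = 352, x0_3 = 336, y0_3 = 116, cx_4 = 52, cy_4 = 76, r_4 = 24, x1_5 = 200, y1_5 = 252, x1_6 = 72, y1_6 = 180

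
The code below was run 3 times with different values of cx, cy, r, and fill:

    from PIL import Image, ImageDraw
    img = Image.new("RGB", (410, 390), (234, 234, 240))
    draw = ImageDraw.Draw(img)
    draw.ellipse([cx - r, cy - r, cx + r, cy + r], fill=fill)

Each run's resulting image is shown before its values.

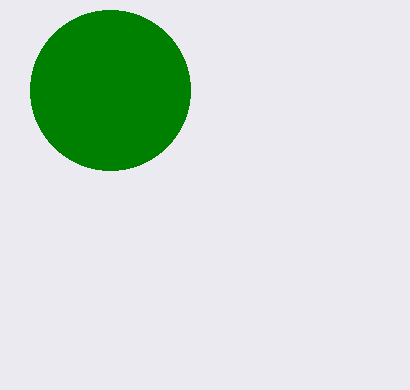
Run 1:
cx = 110, cy = 90, r = 80, fill = 'green'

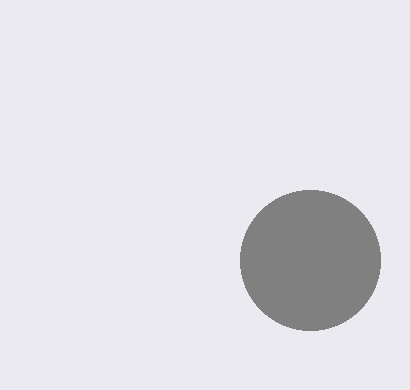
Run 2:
cx = 310
cy = 260
r = 70
fill = 'gray'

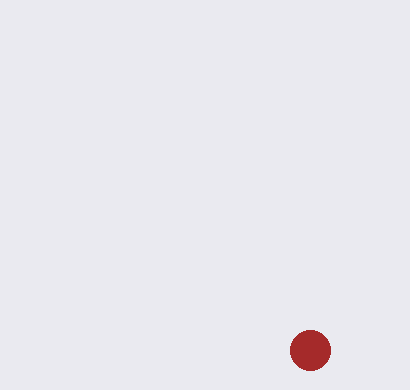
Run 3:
cx = 310
cy = 350
r = 20
fill = 'brown'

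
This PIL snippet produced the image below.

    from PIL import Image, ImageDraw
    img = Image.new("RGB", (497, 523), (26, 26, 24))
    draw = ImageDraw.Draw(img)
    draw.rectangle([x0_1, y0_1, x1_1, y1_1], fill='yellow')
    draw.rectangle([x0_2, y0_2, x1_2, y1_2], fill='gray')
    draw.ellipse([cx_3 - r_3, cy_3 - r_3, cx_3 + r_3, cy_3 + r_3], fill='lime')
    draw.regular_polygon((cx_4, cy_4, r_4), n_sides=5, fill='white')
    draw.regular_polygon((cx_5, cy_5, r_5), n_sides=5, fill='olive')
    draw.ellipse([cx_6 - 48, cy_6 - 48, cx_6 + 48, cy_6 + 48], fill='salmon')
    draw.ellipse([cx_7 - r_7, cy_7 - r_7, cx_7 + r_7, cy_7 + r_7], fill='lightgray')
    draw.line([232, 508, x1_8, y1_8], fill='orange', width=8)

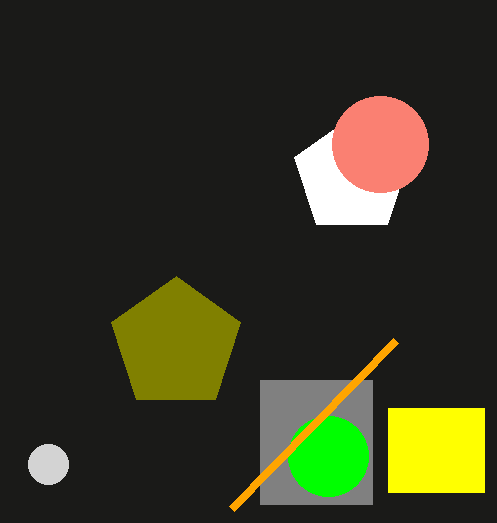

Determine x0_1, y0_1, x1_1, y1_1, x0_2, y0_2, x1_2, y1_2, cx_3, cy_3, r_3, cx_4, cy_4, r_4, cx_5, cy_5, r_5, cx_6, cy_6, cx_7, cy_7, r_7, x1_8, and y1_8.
x0_1 = 388
y0_1 = 408
x1_1 = 484
y1_1 = 492
x0_2 = 260
y0_2 = 380
x1_2 = 372
y1_2 = 504
cx_3 = 328
cy_3 = 456
r_3 = 40
cx_4 = 352
cy_4 = 176
r_4 = 60
cx_5 = 176
cy_5 = 344
r_5 = 68
cx_6 = 380
cy_6 = 144
cx_7 = 48
cy_7 = 464
r_7 = 20
x1_8 = 396
y1_8 = 340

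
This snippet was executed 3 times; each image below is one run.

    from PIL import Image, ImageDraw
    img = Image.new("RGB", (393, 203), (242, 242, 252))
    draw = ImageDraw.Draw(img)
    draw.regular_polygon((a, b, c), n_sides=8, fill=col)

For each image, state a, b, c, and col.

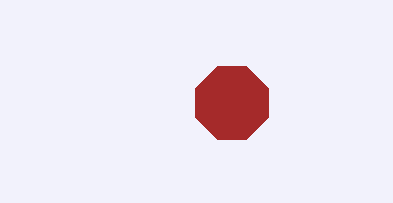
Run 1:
a = 232, b = 103, c = 39, col = 'brown'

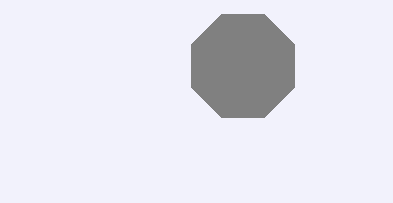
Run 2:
a = 243
b = 66
c = 56
col = 'gray'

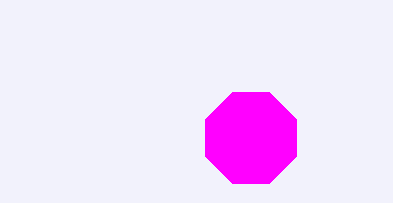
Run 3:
a = 251; b = 138; c = 49; col = 'magenta'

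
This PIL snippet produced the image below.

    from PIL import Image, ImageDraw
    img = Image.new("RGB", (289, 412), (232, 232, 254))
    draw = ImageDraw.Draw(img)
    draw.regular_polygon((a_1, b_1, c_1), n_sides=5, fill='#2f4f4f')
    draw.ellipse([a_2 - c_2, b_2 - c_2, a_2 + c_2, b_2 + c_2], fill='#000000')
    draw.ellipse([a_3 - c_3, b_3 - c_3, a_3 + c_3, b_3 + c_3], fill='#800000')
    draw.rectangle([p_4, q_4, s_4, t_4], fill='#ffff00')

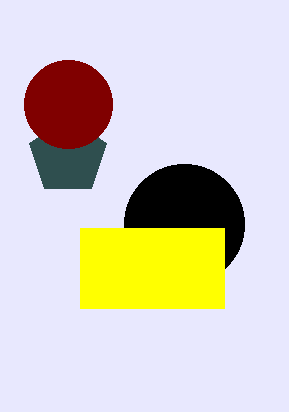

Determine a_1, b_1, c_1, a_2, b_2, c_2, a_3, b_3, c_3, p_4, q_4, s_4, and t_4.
a_1 = 68; b_1 = 156; c_1 = 40; a_2 = 184; b_2 = 224; c_2 = 60; a_3 = 68; b_3 = 104; c_3 = 44; p_4 = 80; q_4 = 228; s_4 = 224; t_4 = 308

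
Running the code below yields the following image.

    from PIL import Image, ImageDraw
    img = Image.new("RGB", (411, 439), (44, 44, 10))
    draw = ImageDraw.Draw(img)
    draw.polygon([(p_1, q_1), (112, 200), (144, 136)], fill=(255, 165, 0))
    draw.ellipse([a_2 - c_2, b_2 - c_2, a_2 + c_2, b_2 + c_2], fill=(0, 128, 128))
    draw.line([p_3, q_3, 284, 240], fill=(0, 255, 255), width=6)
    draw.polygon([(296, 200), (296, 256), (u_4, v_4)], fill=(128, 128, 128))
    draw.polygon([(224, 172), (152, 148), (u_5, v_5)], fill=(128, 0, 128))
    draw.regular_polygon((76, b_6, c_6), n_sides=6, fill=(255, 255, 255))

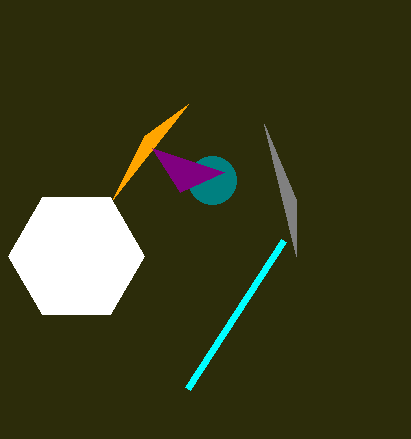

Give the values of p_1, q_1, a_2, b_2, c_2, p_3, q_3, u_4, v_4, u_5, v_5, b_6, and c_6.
p_1 = 188; q_1 = 104; a_2 = 212; b_2 = 180; c_2 = 24; p_3 = 188; q_3 = 388; u_4 = 264; v_4 = 124; u_5 = 180; v_5 = 192; b_6 = 256; c_6 = 68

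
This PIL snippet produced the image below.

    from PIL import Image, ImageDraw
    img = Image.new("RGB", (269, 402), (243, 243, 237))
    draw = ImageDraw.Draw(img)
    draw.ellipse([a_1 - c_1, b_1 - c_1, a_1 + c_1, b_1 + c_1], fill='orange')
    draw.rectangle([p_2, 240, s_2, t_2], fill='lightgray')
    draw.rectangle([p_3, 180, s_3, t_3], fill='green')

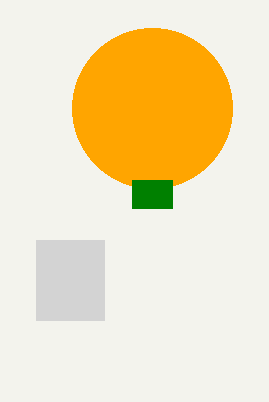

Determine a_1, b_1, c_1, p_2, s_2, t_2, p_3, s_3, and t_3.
a_1 = 152; b_1 = 108; c_1 = 80; p_2 = 36; s_2 = 104; t_2 = 320; p_3 = 132; s_3 = 172; t_3 = 208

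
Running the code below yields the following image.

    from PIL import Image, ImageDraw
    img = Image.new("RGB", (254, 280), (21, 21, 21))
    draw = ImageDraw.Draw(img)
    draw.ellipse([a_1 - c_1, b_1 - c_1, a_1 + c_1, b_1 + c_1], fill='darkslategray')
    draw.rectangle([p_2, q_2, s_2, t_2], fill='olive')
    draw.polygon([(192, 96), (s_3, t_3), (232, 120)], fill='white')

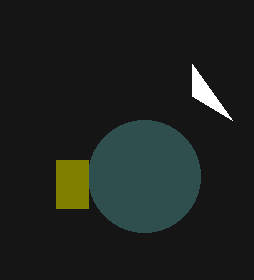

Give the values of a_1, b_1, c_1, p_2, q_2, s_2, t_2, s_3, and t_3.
a_1 = 144
b_1 = 176
c_1 = 56
p_2 = 56
q_2 = 160
s_2 = 88
t_2 = 208
s_3 = 192
t_3 = 64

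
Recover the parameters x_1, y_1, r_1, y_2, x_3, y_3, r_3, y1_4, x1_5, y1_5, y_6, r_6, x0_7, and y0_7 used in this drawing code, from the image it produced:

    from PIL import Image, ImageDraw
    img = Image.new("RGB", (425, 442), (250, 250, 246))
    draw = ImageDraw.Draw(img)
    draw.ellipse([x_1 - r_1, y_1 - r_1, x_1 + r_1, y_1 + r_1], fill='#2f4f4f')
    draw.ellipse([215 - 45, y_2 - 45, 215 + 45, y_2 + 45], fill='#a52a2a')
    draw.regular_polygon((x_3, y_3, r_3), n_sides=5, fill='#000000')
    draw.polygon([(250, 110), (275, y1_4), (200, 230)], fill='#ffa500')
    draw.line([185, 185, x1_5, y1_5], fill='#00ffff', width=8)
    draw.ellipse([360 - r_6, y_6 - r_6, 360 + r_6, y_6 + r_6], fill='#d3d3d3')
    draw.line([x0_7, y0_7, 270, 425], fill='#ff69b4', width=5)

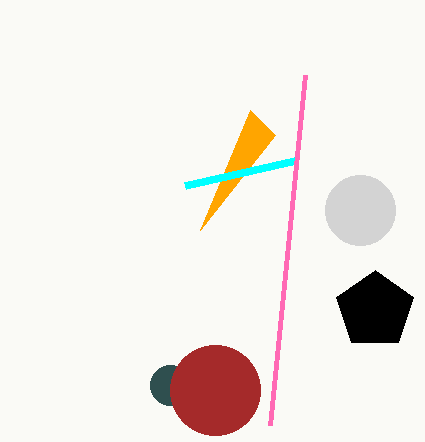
x_1 = 170, y_1 = 385, r_1 = 20, y_2 = 390, x_3 = 375, y_3 = 310, r_3 = 40, y1_4 = 135, x1_5 = 295, y1_5 = 160, y_6 = 210, r_6 = 35, x0_7 = 305, y0_7 = 75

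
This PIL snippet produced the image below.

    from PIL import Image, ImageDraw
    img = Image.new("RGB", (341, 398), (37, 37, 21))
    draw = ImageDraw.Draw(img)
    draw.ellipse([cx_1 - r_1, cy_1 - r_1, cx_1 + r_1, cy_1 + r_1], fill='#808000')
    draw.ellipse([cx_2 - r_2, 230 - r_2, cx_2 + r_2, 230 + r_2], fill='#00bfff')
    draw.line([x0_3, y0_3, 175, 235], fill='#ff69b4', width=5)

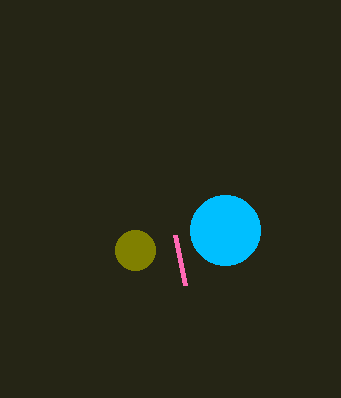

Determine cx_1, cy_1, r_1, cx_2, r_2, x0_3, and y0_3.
cx_1 = 135; cy_1 = 250; r_1 = 20; cx_2 = 225; r_2 = 35; x0_3 = 185; y0_3 = 285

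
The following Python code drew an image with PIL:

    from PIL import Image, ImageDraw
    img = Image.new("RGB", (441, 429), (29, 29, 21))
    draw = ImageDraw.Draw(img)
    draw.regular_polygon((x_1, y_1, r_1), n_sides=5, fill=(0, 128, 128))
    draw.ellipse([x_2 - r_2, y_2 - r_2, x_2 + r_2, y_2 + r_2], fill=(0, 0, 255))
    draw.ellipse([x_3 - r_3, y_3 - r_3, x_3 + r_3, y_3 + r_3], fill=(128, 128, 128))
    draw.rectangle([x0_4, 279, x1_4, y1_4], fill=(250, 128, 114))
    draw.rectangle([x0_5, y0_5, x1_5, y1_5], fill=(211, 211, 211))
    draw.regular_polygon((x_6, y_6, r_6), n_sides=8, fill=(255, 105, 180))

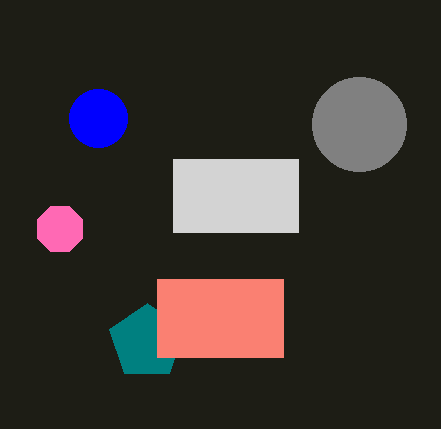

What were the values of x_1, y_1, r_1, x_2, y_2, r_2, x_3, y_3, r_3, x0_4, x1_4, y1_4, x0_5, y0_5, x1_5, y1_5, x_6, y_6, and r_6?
x_1 = 147
y_1 = 342
r_1 = 39
x_2 = 98
y_2 = 118
r_2 = 29
x_3 = 359
y_3 = 124
r_3 = 47
x0_4 = 157
x1_4 = 283
y1_4 = 357
x0_5 = 173
y0_5 = 159
x1_5 = 298
y1_5 = 232
x_6 = 60
y_6 = 229
r_6 = 24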